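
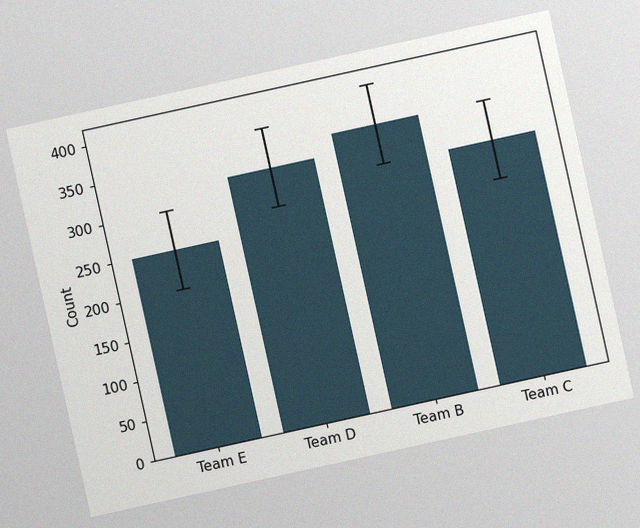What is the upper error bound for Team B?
400

The chart is tilted about 12° counter-clockwise, with some photo noise. The Team B bar's upper whisker reaches 400.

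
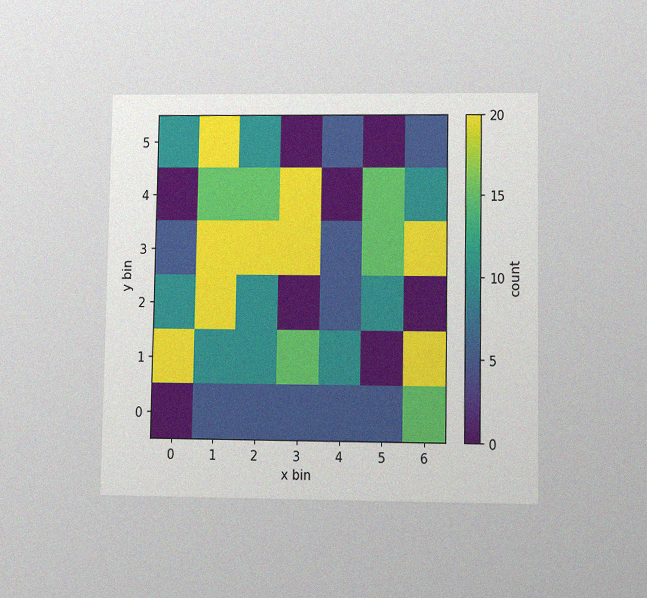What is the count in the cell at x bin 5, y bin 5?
0

The chart is viewed at a slight angle, with some photo noise. Matching the cell (5, 5) against the colorbar gives 0.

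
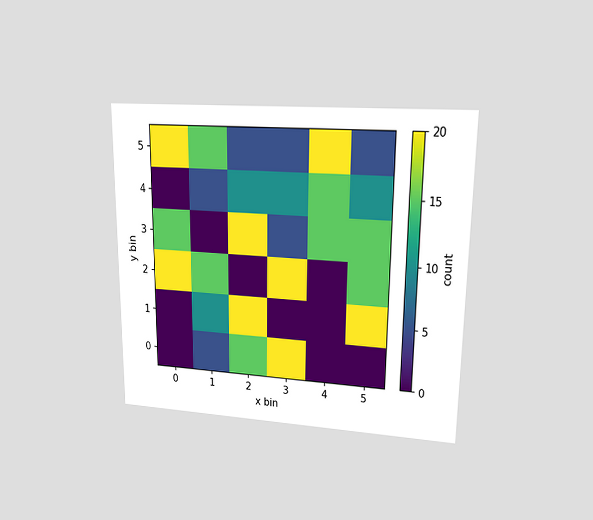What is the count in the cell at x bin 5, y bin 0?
The chart is viewed at a slight angle. Matching the cell (5, 0) against the colorbar gives 0.

0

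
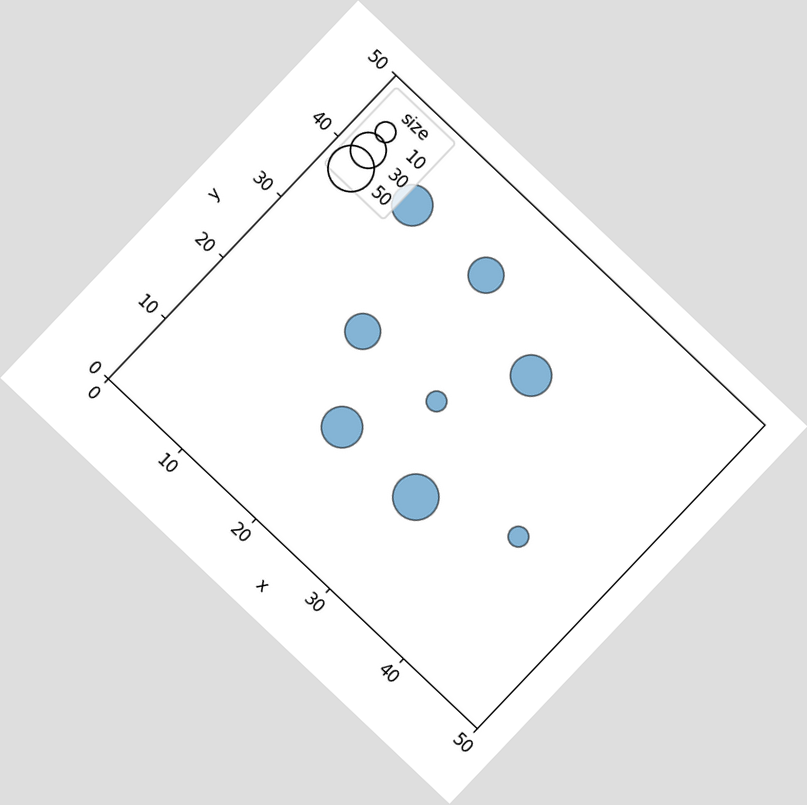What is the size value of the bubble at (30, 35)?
40

The chart is tilted about 43° clockwise. Matching the bubble at (30, 35) against the size legend gives 40.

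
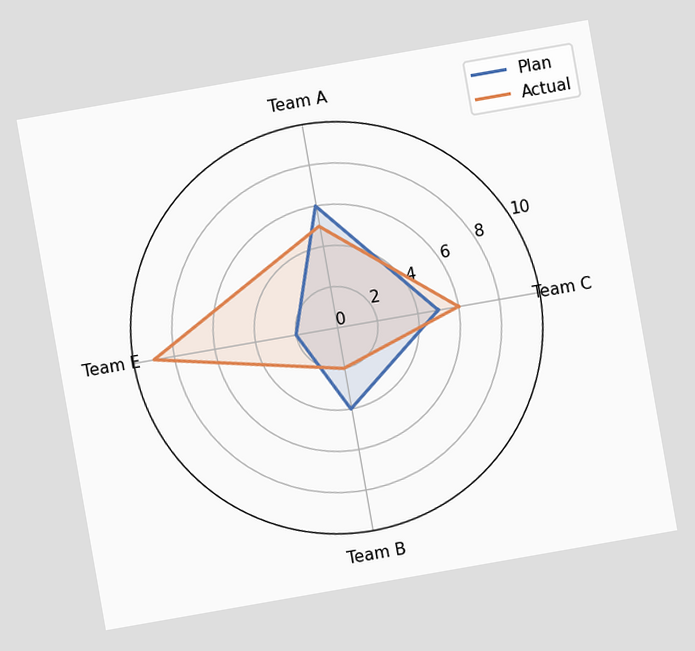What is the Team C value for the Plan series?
5

The chart is tilted about 10° counter-clockwise. On the Team C axis, Plan reaches 5.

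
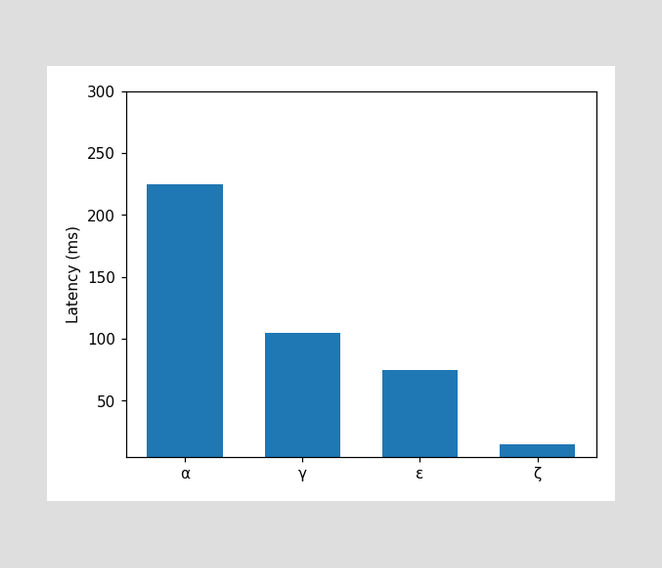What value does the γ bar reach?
Reading along the chart's y-axis, the γ bar reaches 105ms.

105ms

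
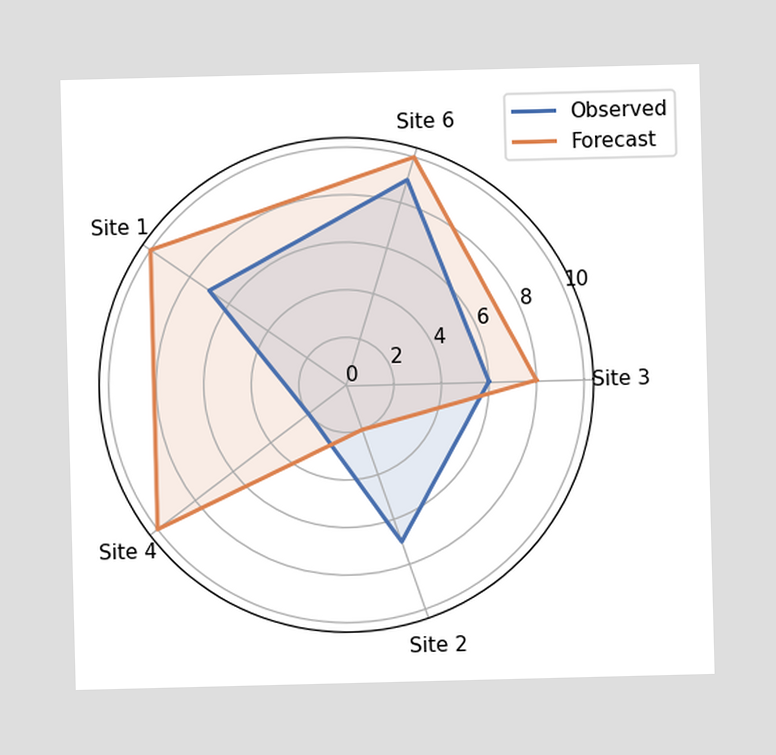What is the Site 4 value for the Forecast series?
10

On the Site 4 axis, Forecast reaches 10.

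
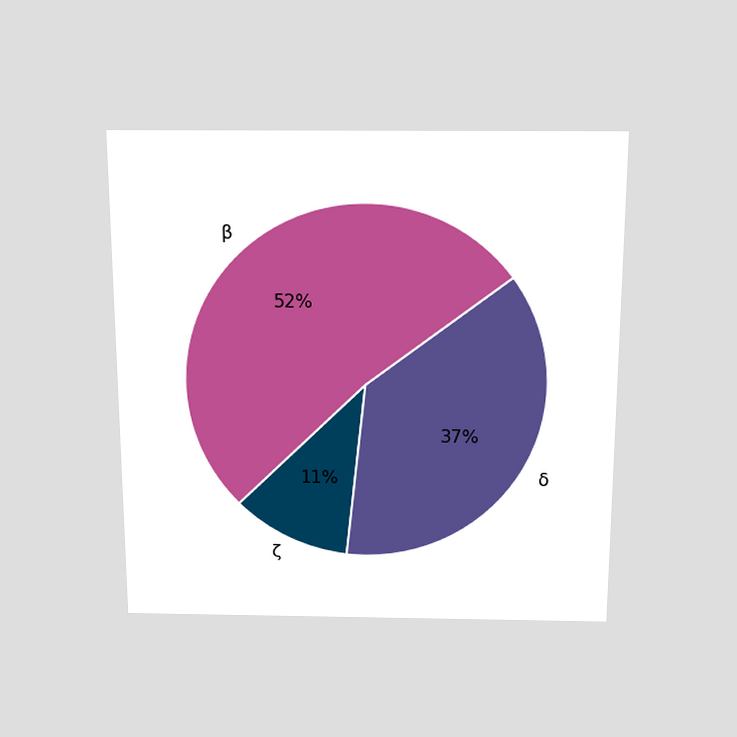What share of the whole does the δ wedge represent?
37%

The chart is viewed slightly from above. The δ slice takes up 37% of the pie.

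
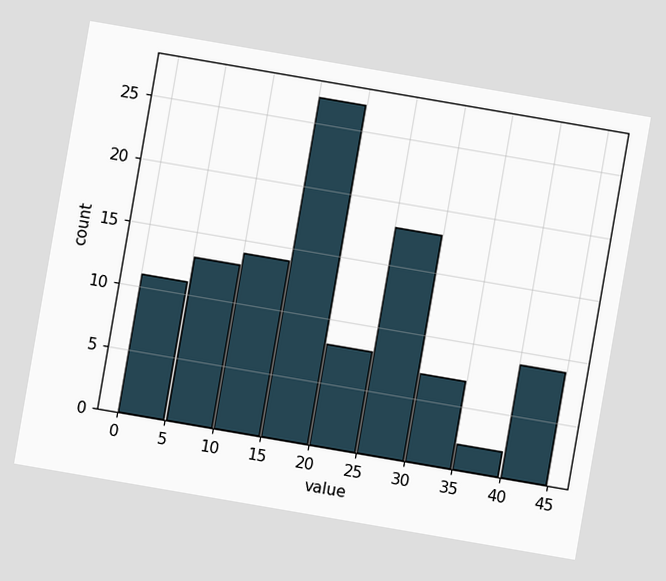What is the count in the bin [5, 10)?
13

The chart is tilted about 10° clockwise. The [5, 10) bin has height 13.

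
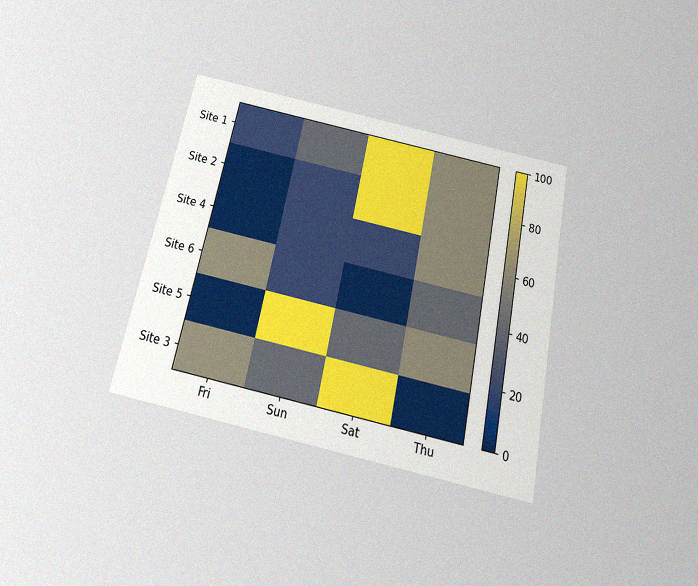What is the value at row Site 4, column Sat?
20

The chart is tilted about 12° clockwise and viewed slightly from below, with some photo noise. Matching cell (Site 4, Sat) against the colorbar gives 20.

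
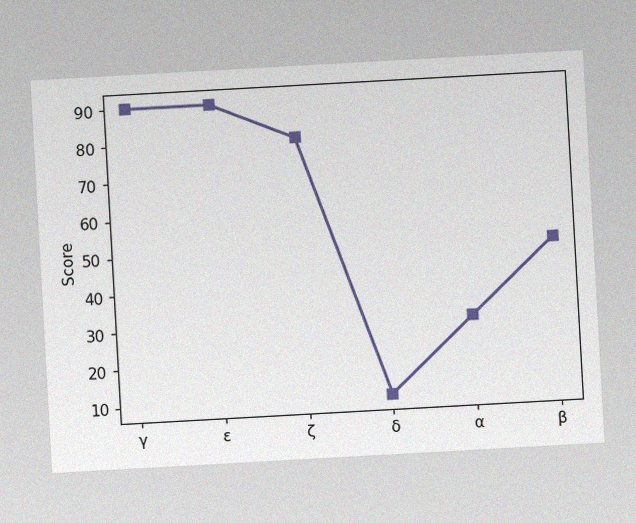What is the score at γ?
90

The chart is tilted about 3° counter-clockwise, with some photo noise. At γ, the line is at 90.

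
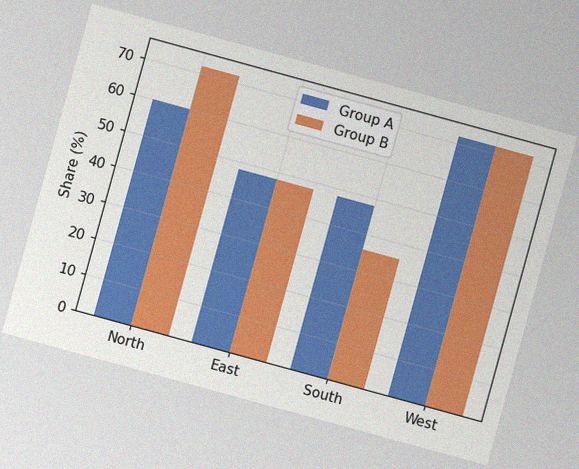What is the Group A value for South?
48%

The chart is tilted about 15° clockwise, with some photo noise. The Group A bar at South reaches 48% on the y-axis.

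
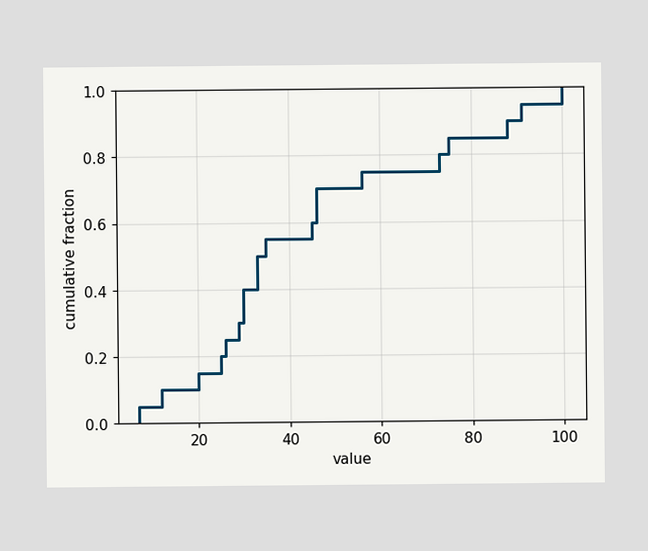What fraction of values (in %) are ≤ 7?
At x=7 the ECDF step is at 5%.

5%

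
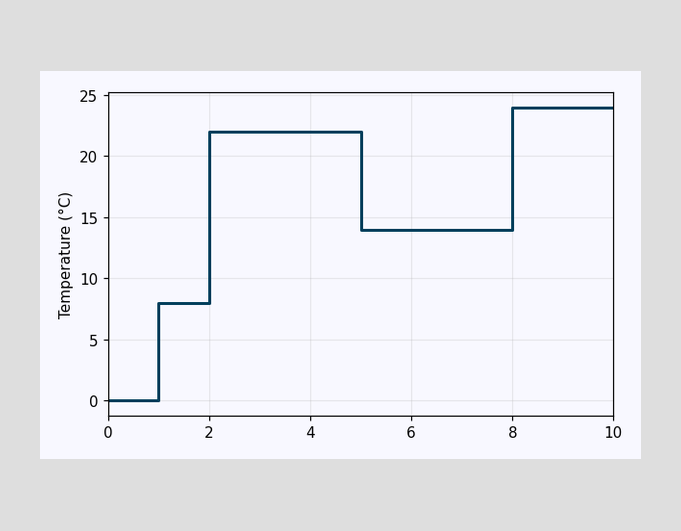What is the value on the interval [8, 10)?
24°C

On [8, 10) the step sits at 24°C.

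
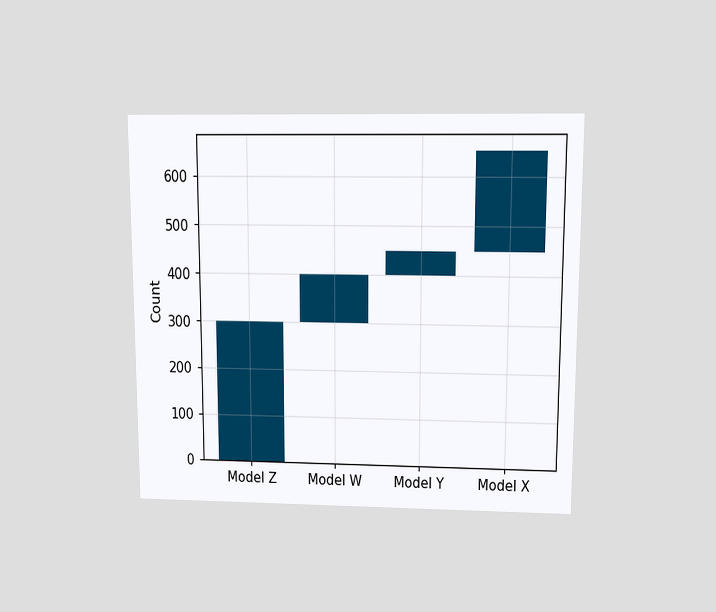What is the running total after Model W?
The chart is viewed slightly from above. After Model W the running total reaches 400.

400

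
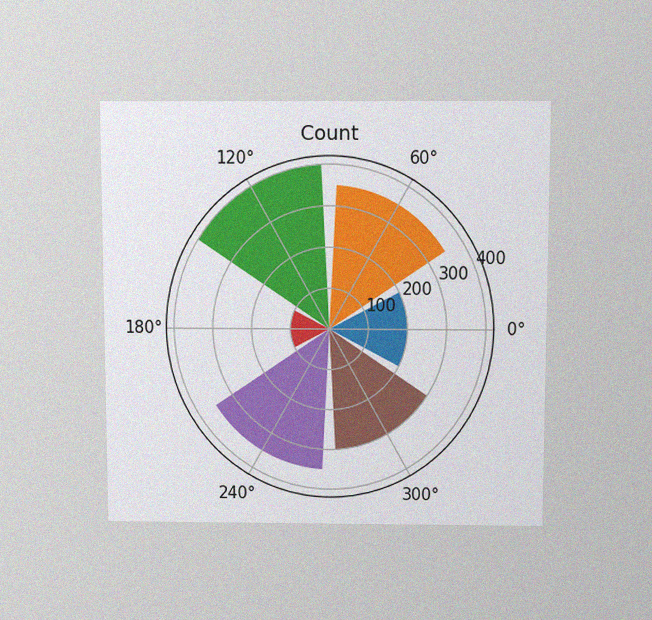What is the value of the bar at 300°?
300

The chart is viewed slightly from above, with some photo noise. The bar at 300° reaches 300 on the radial axis.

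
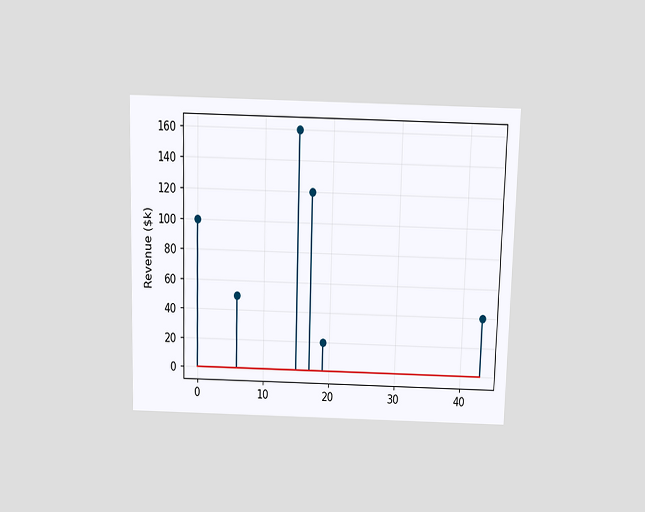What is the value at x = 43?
$40k

The chart is viewed slightly from above. The stem at x=43 reaches $40k.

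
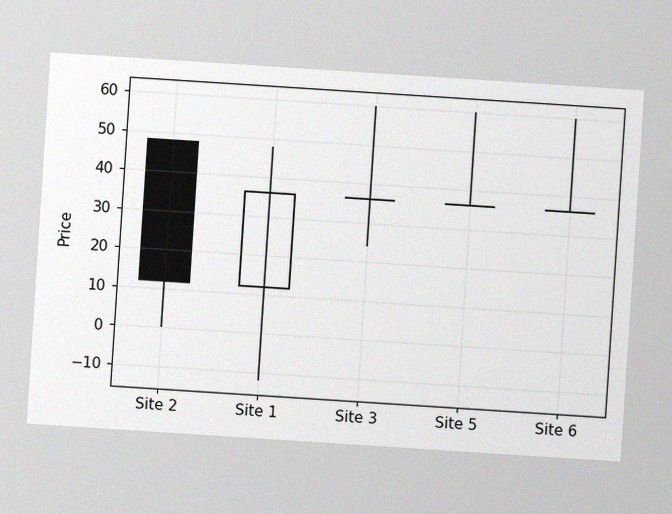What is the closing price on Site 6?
36

The chart is tilted about 4° clockwise, with some photo noise. The Site 6 candle closes at 36.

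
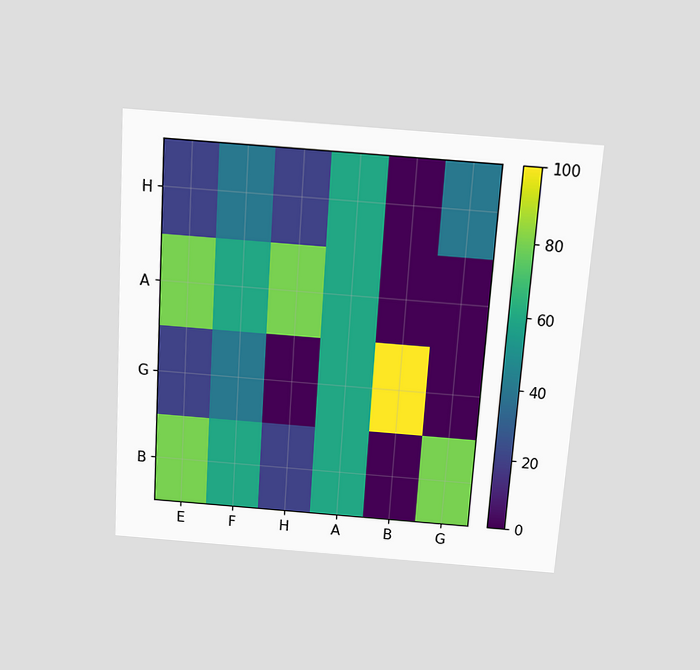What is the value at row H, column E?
The chart is tilted about 4° clockwise and viewed slightly from above. Matching cell (H, E) against the colorbar gives 20.

20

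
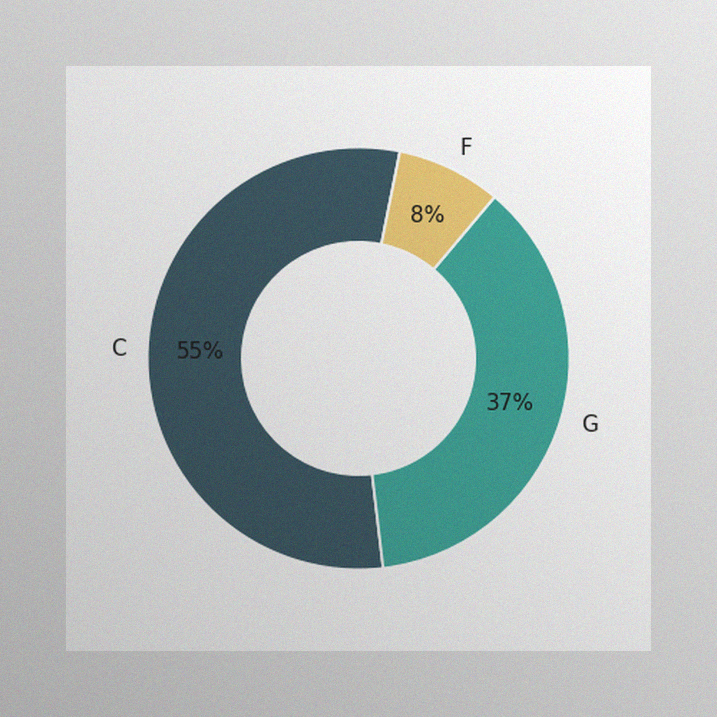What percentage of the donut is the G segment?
The image has some photo noise and uneven lighting. The G segment takes up 37% of the ring.

37%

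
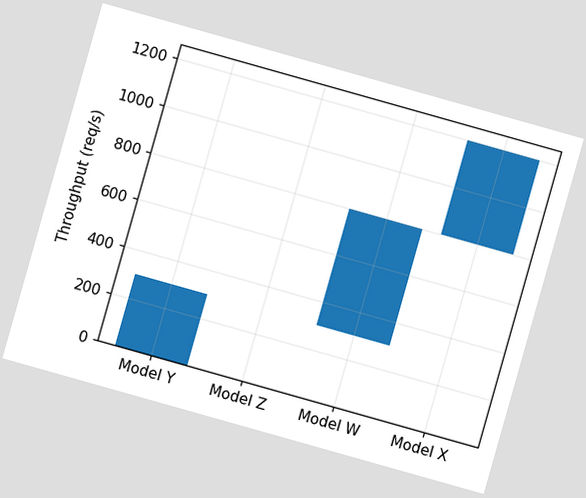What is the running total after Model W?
The chart is tilted about 16° clockwise. After Model W the running total reaches 800req/s.

800req/s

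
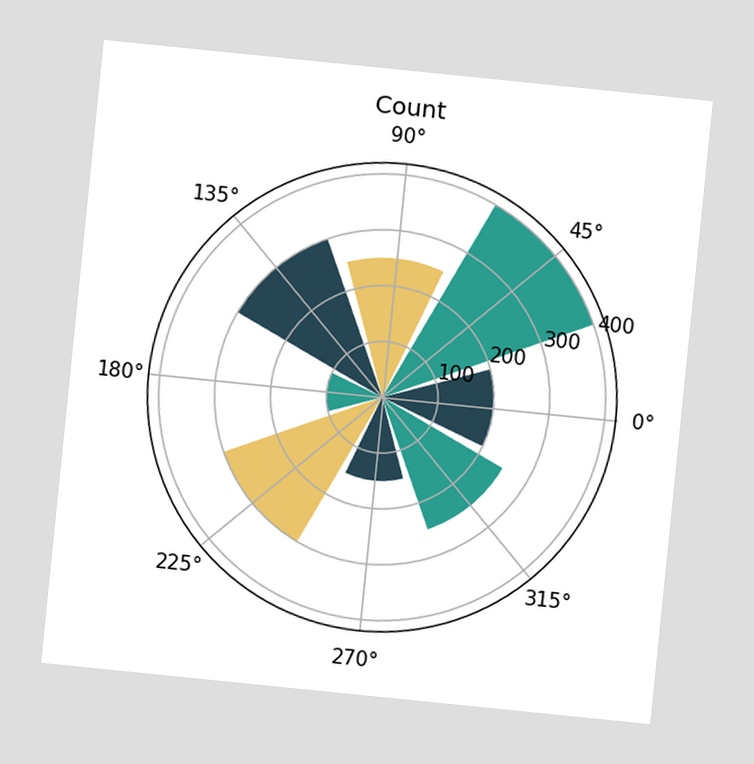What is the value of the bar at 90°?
The chart is tilted about 6° clockwise. The bar at 90° reaches 250 on the radial axis.

250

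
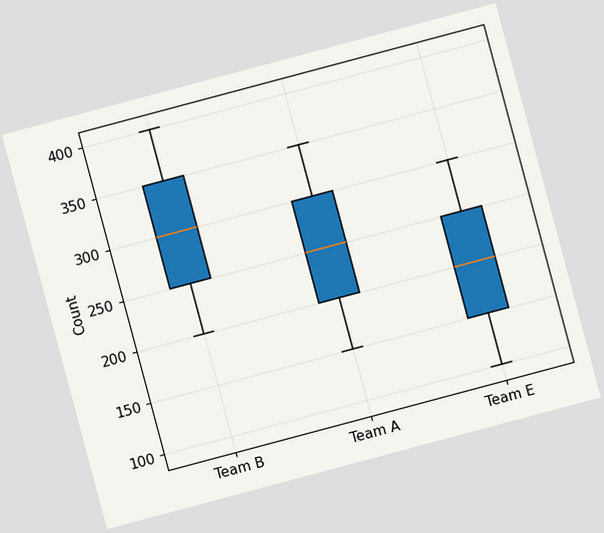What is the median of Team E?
200

The chart is tilted about 15° counter-clockwise. The median line in the Team E box sits at 200.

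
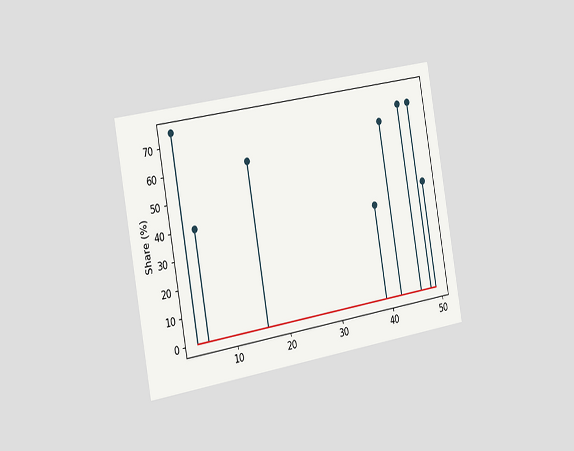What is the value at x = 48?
70%

The chart is tilted about 10° counter-clockwise and viewed slightly from the left. The stem at x=48 reaches 70%.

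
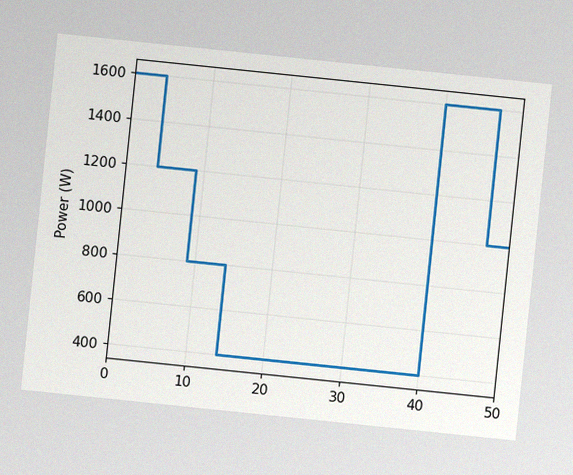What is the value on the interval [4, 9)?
The chart is tilted about 6° clockwise, with some photo noise. On [4, 9) the step sits at 1200W.

1200W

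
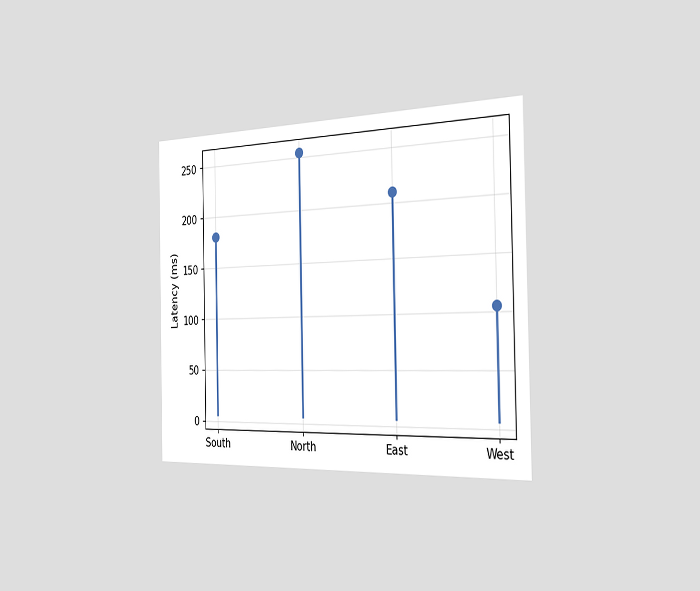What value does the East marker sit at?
210ms

The chart is viewed slightly from the right. The East marker sits at 210ms.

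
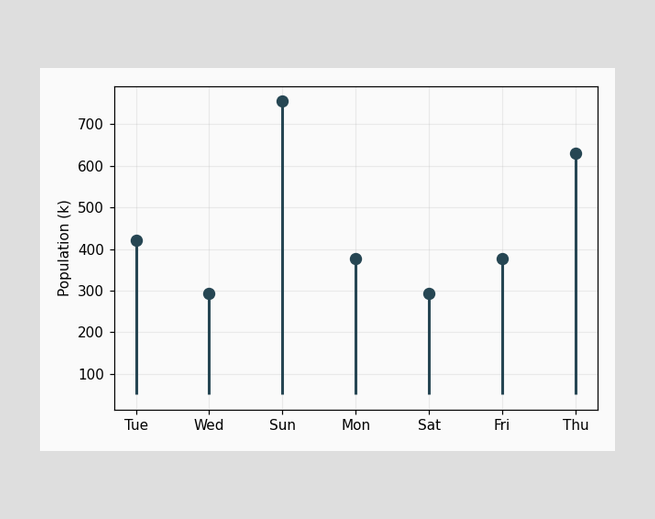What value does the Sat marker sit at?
The Sat marker sits at 294k.

294k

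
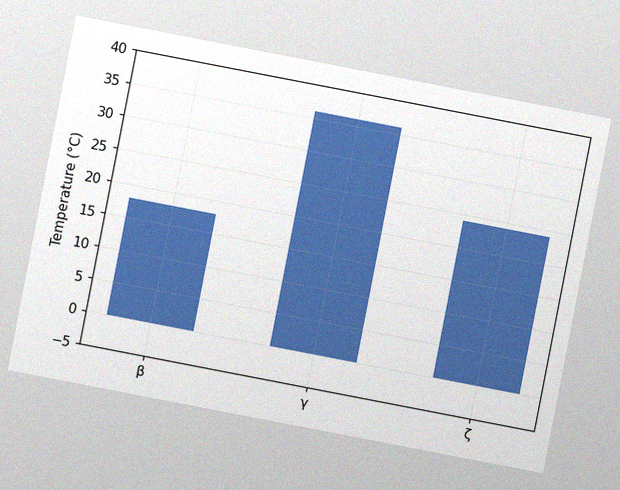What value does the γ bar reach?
The chart is tilted about 11° clockwise, with some photo noise. Reading along the chart's y-axis, the γ bar reaches 36°C.

36°C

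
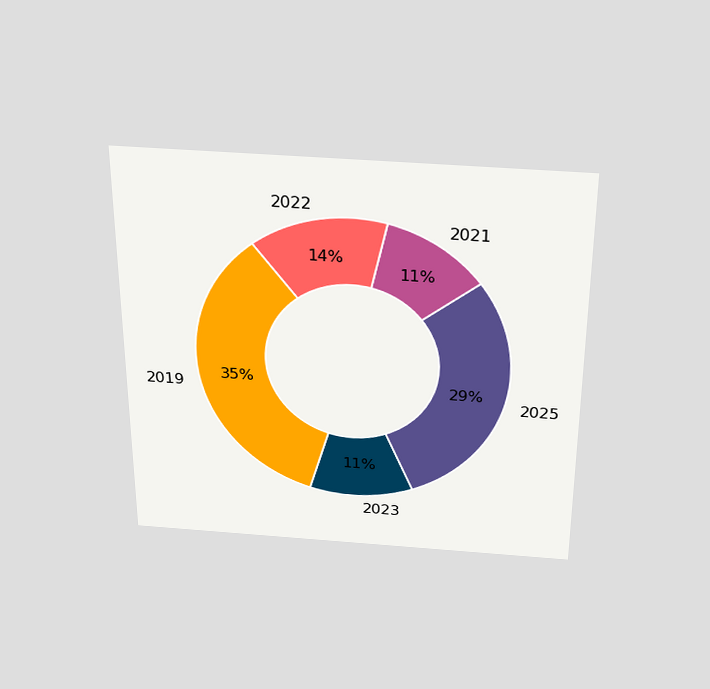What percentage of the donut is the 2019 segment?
The chart is viewed slightly from above. The 2019 segment takes up 35% of the ring.

35%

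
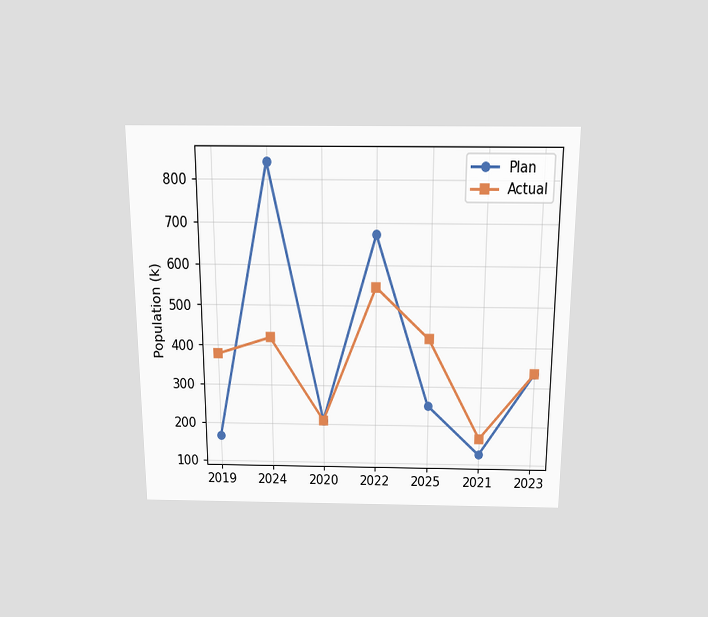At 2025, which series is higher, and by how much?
Actual, by 168k

The chart is viewed slightly from above. At 2025, Actual sits above the other line by 168k.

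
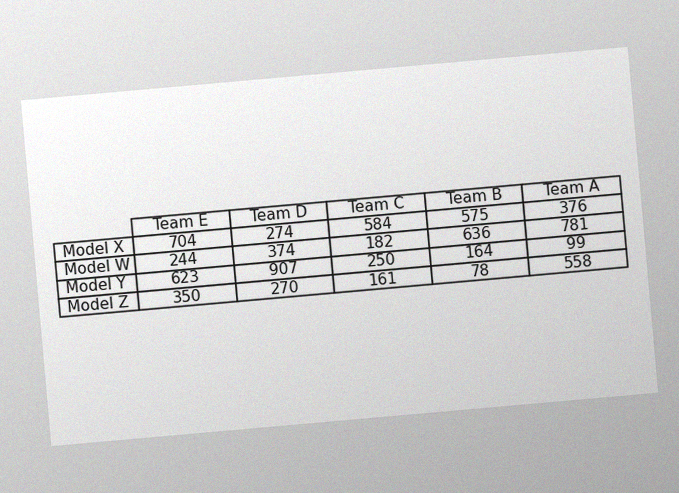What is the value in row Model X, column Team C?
584

The chart is tilted about 5° counter-clockwise, with some photo noise. The (Model X, Team C) cell reads 584.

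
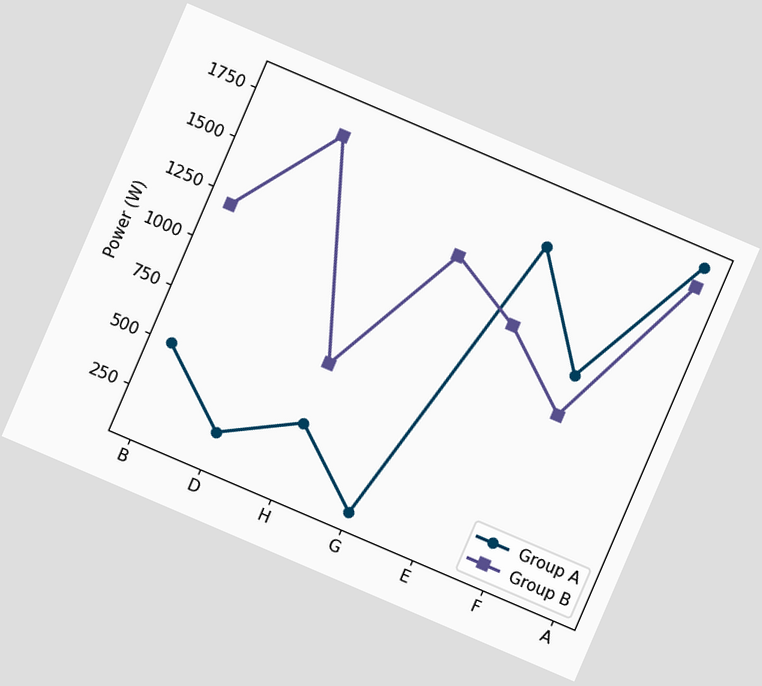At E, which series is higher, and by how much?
The chart is tilted about 23° clockwise. At E, Group A sits above the other line by 400W.

Group A, by 400W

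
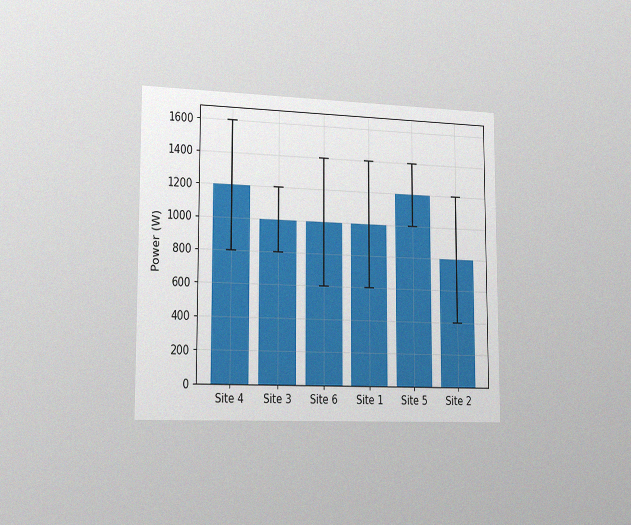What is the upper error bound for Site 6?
The chart is viewed slightly from the left, with some photo noise. The Site 6 bar's upper whisker reaches 1400W.

1400W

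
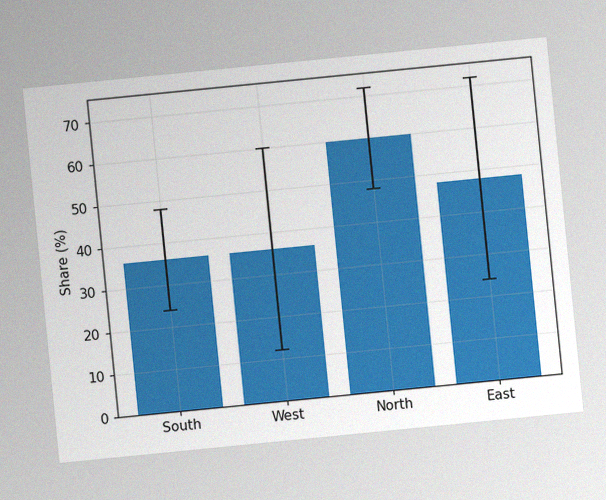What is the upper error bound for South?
The chart is tilted about 6° counter-clockwise, with some photo noise. The South bar's upper whisker reaches 48%.

48%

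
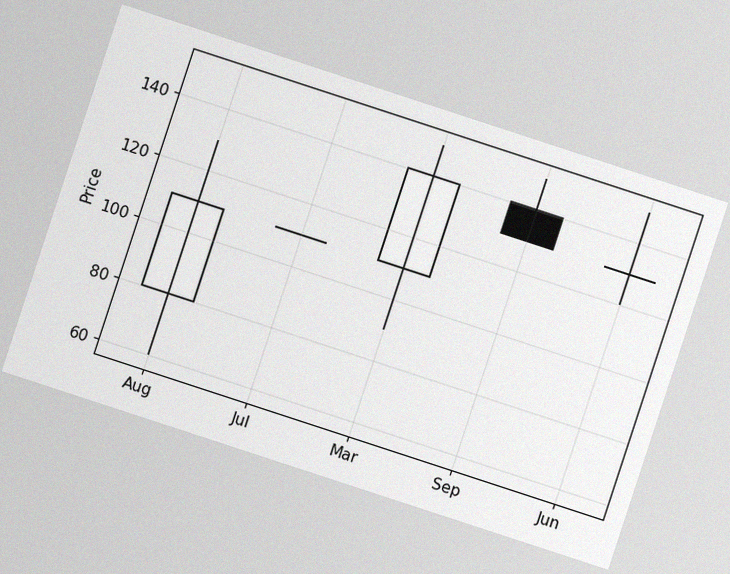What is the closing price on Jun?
The chart is tilted about 18° clockwise, with some photo noise. The Jun candle closes at 130.

130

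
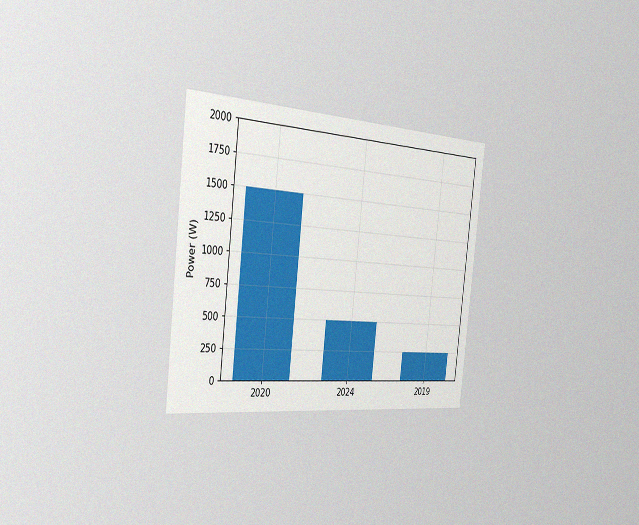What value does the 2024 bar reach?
500W

The chart is tilted about 7° clockwise and viewed slightly from the left, with some photo noise. Reading along the chart's y-axis, the 2024 bar reaches 500W.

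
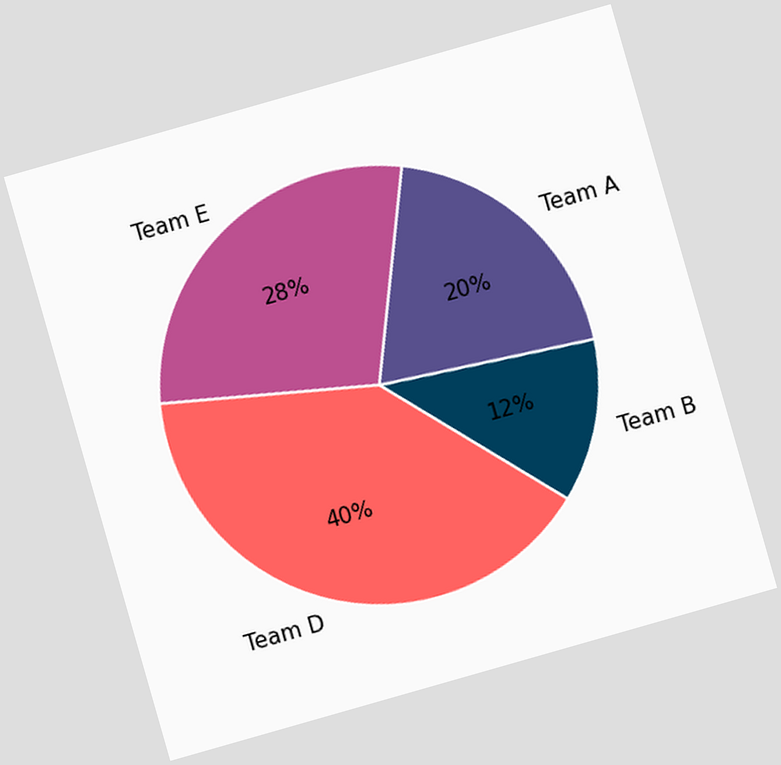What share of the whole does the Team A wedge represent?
The chart is tilted about 16° counter-clockwise. The Team A slice takes up 20% of the pie.

20%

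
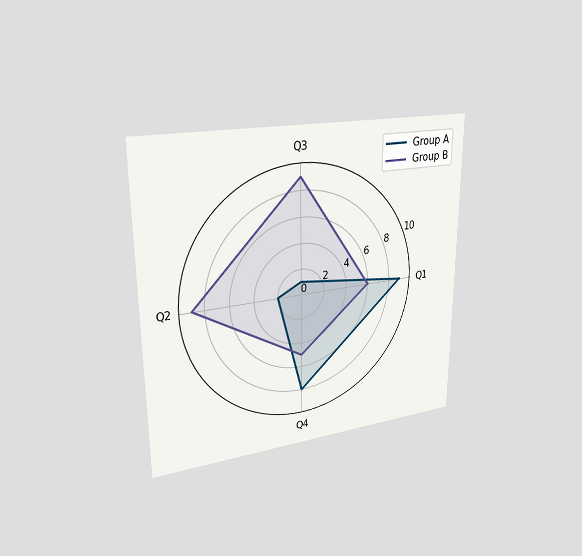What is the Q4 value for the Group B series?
The chart is viewed slightly from the left. On the Q4 axis, Group B reaches 5.

5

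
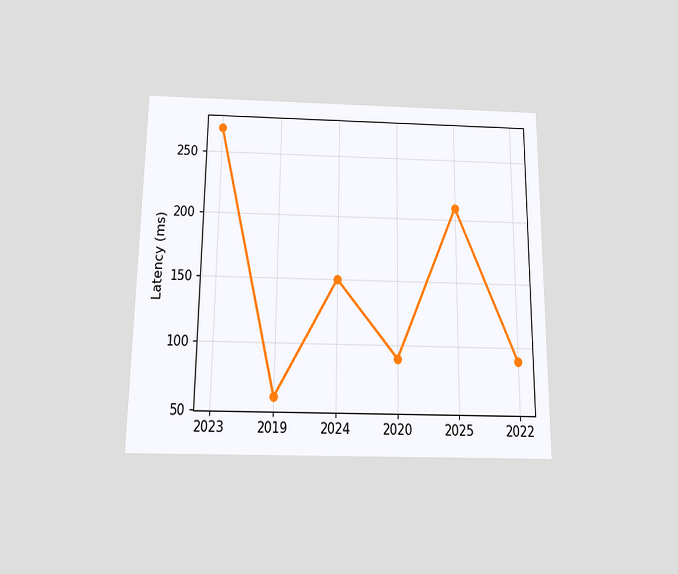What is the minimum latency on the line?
60ms

The chart is viewed slightly from below. The lowest point is at 2019, and reading across to the y-axis gives 60ms.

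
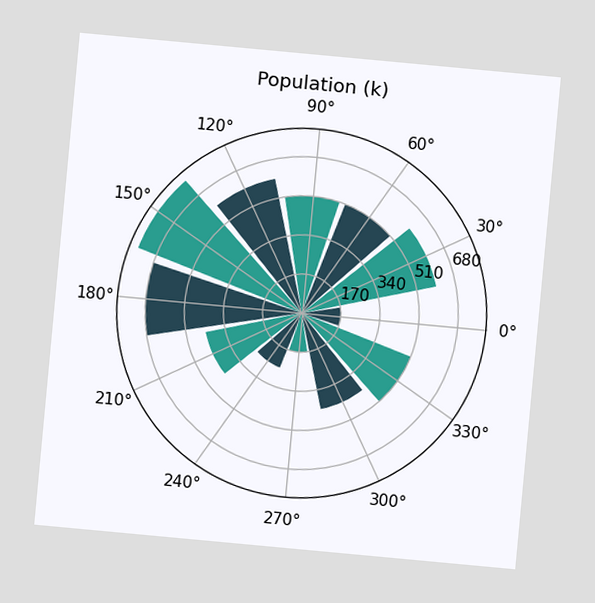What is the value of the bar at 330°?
The chart is tilted about 5° clockwise. The bar at 330° reaches 510k on the radial axis.

510k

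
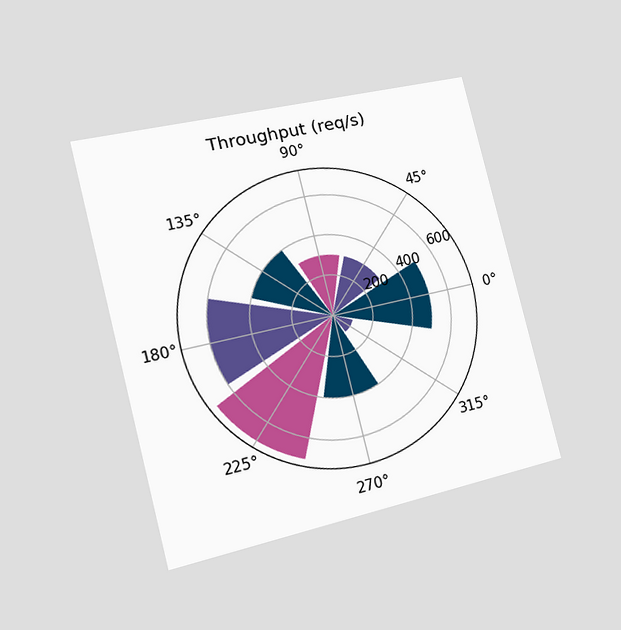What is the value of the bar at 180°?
600req/s

The chart is tilted about 14° counter-clockwise and viewed slightly from the left. The bar at 180° reaches 600req/s on the radial axis.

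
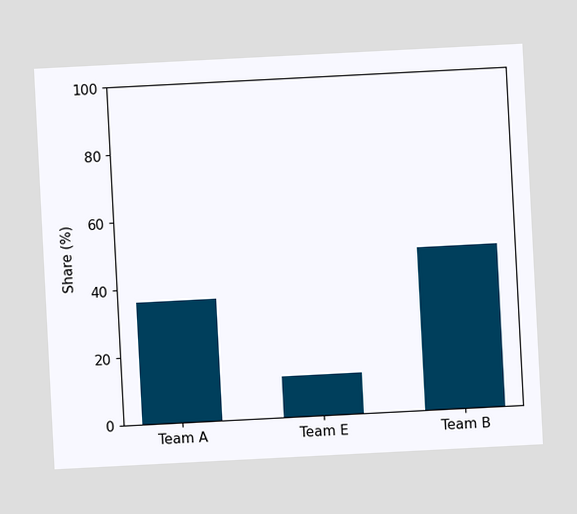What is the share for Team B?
The chart is tilted about 3° counter-clockwise. Reading along the chart's y-axis, the Team B bar reaches 48%.

48%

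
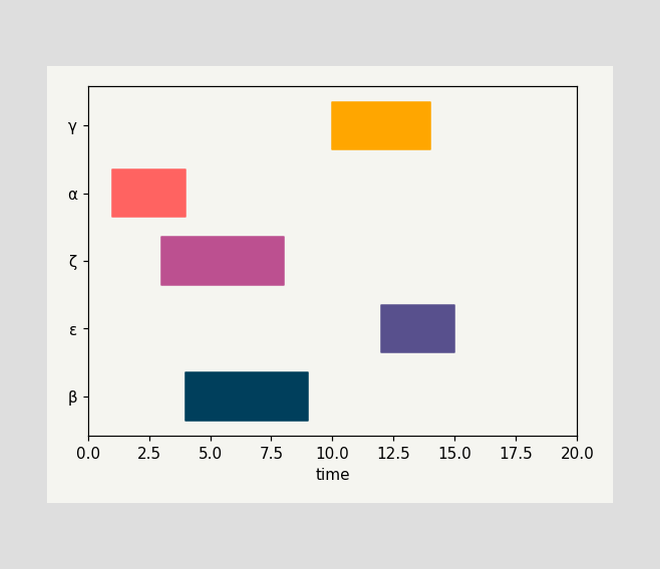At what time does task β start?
4

The β bar begins at t=4.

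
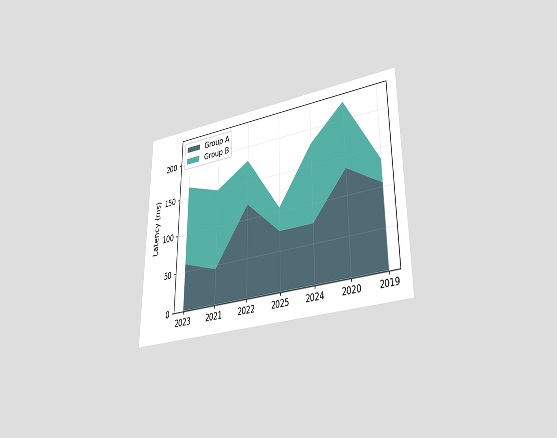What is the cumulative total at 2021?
150ms

The chart is viewed at a slight angle. The stacked total at 2021 reaches 150ms.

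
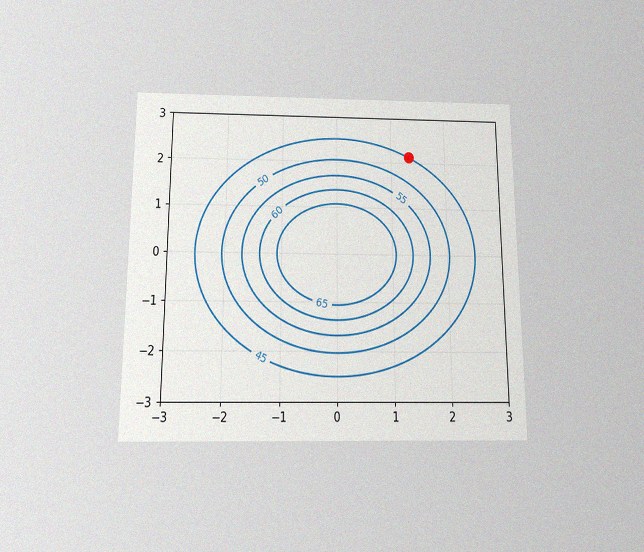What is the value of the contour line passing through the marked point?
The chart is viewed slightly from below, with some photo noise. The marked point sits on the contour labelled 45.

45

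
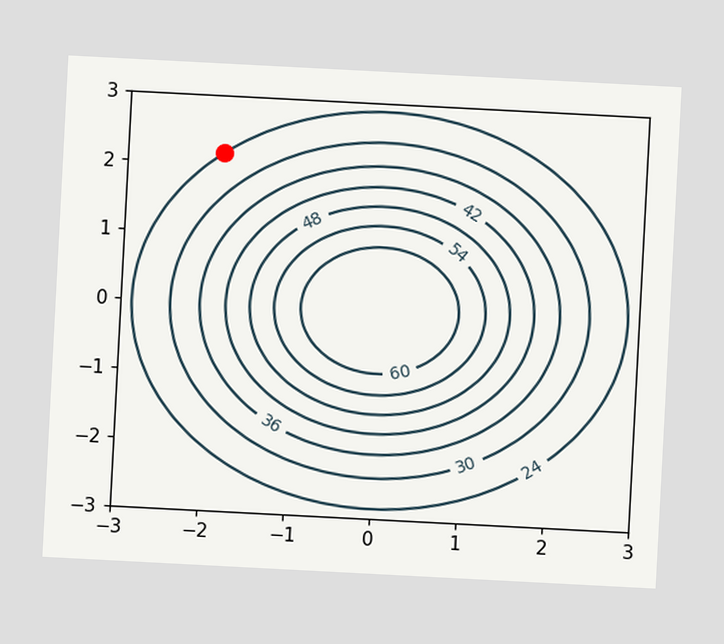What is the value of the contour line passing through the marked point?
24

The chart is tilted about 3° clockwise. The marked point sits on the contour labelled 24.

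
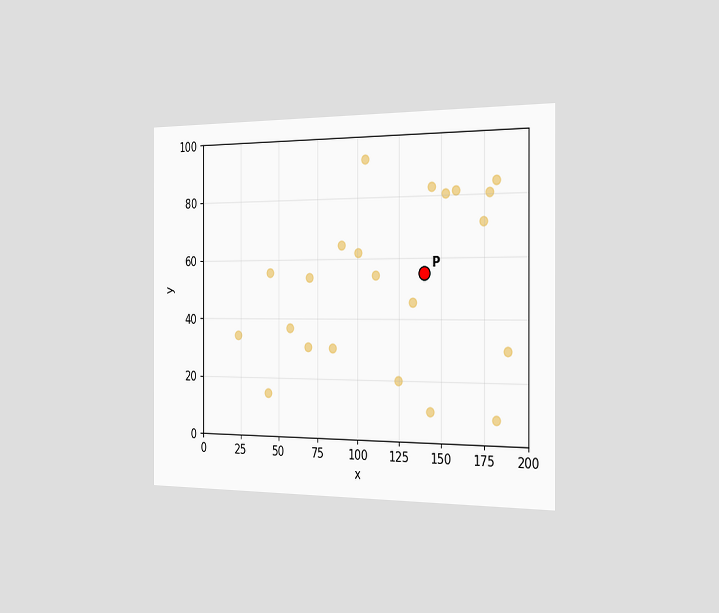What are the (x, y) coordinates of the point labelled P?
The chart is viewed slightly from the right. Following the gridlines from P to each axis, P sits at (140, 55).

(140, 55)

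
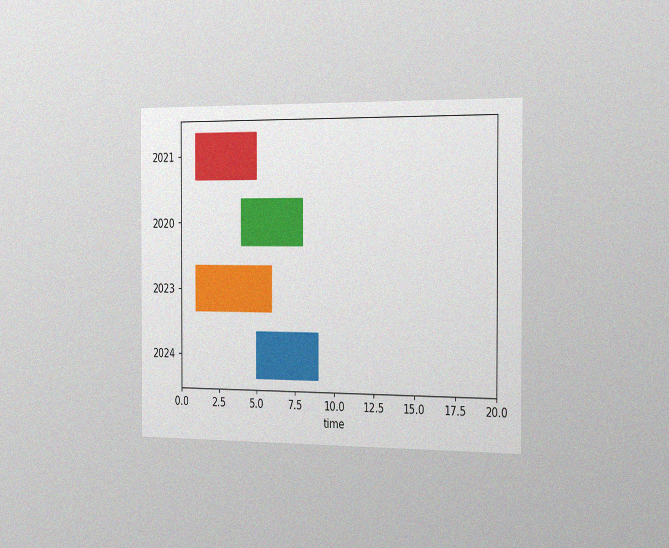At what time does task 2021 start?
1

The chart is viewed slightly from the right, with some photo noise. The 2021 bar begins at t=1.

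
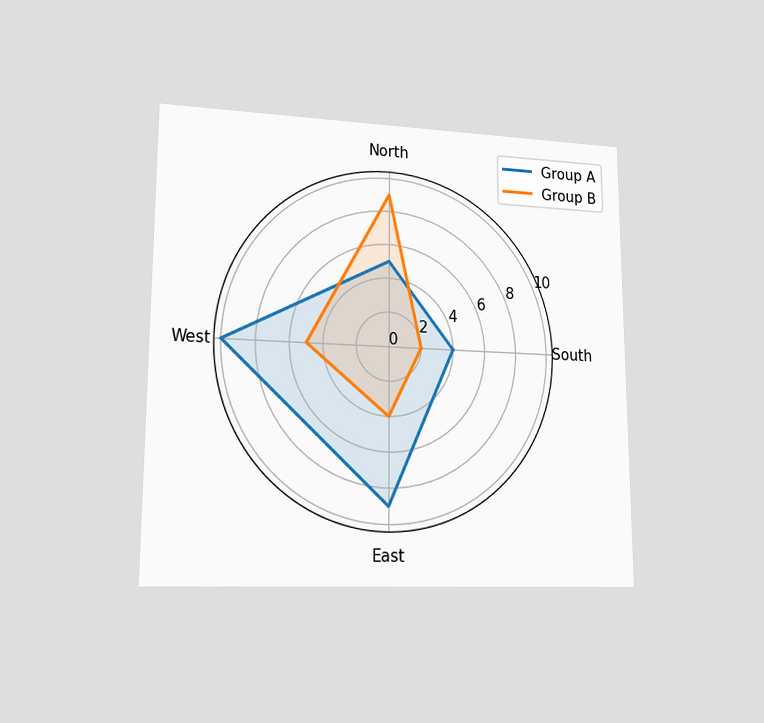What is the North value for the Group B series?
9

The chart is viewed at a slight angle. On the North axis, Group B reaches 9.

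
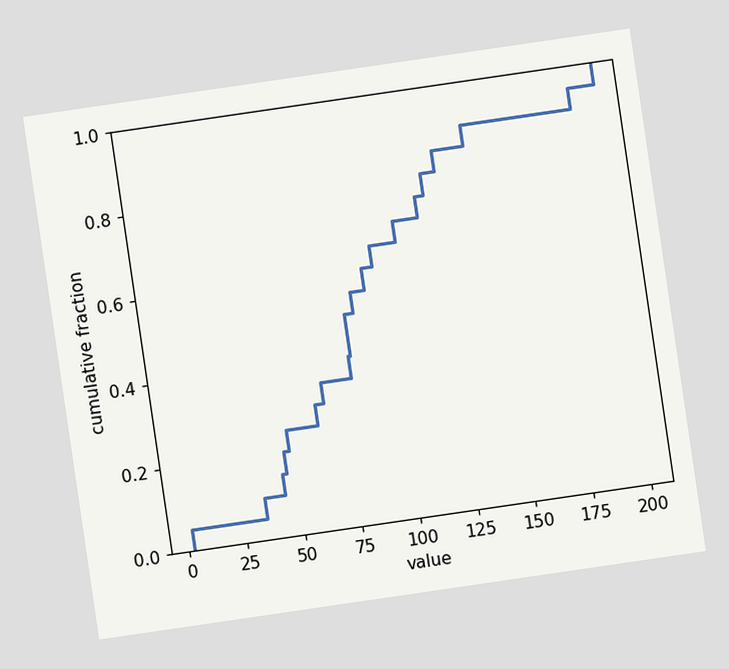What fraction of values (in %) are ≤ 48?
25%

The chart is tilted about 8° counter-clockwise. At x=48 the ECDF step is at 25%.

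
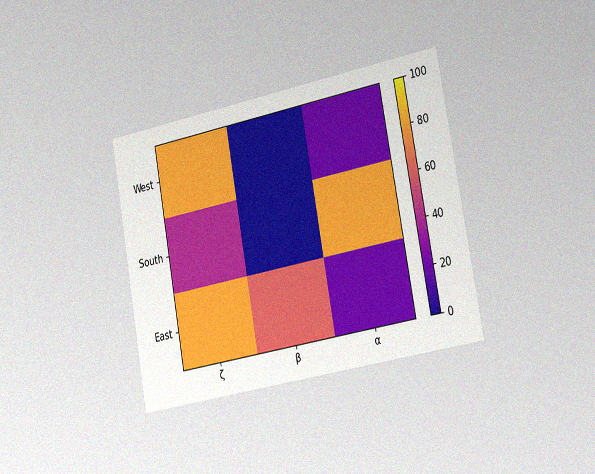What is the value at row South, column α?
The chart is tilted about 10° counter-clockwise and viewed slightly from the right, with some photo noise. Matching cell (South, α) against the colorbar gives 80.

80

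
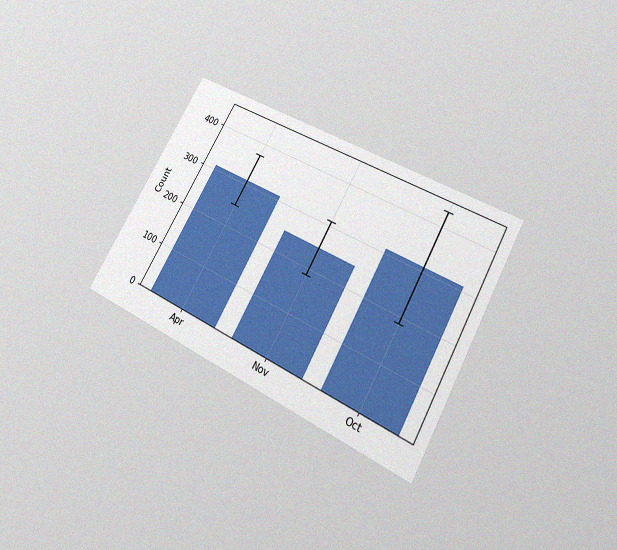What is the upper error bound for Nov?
The chart is tilted about 29° clockwise and viewed slightly from below, with some photo noise. The Nov bar's upper whisker reaches 310.

310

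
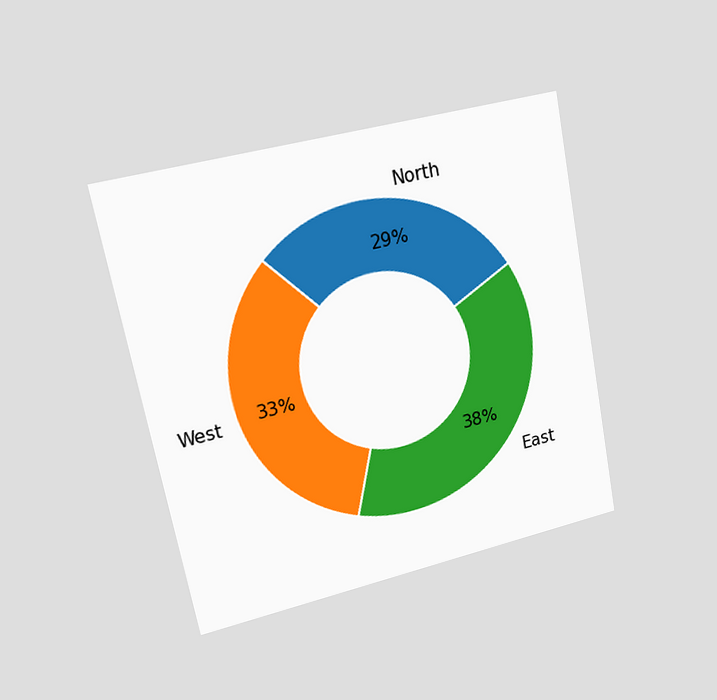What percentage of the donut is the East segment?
The chart is tilted about 11° counter-clockwise and viewed slightly from the left. The East segment takes up 38% of the ring.

38%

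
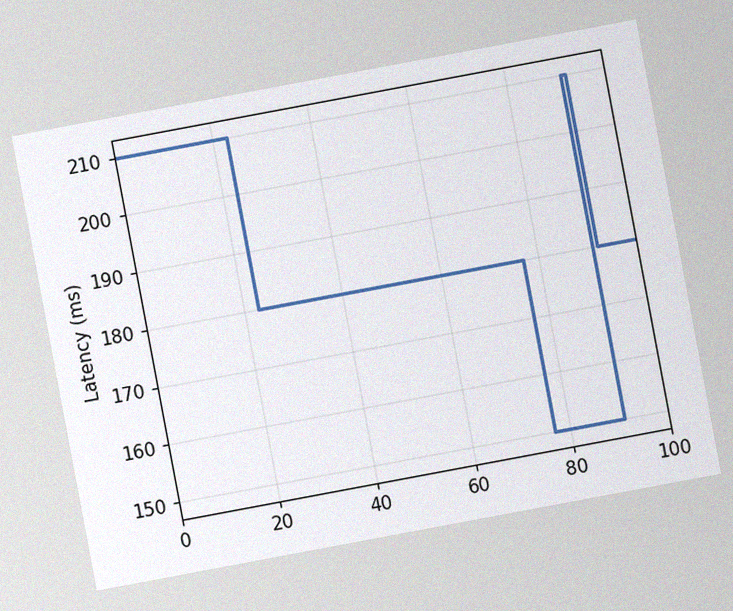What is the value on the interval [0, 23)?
The chart is tilted about 11° counter-clockwise, with some photo noise. On [0, 23) the step sits at 210ms.

210ms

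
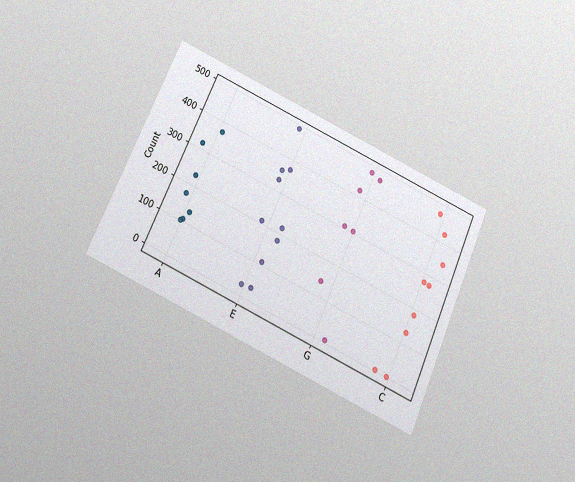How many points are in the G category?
The chart is tilted about 24° clockwise and viewed slightly from below, with some photo noise. Counting the markers in the G column gives 7.

7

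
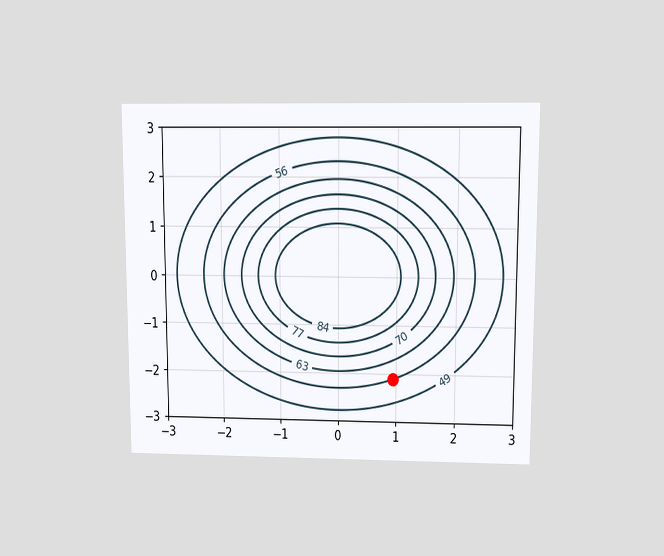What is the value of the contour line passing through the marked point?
56

The chart is viewed slightly from above. The marked point sits on the contour labelled 56.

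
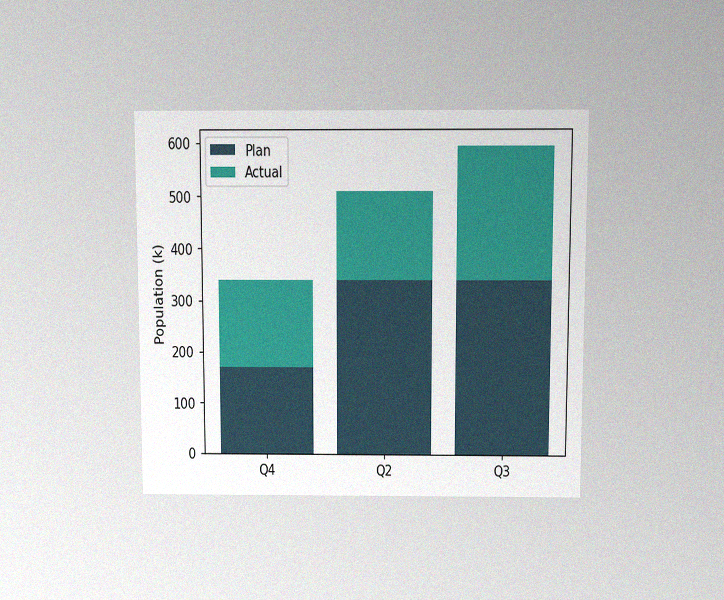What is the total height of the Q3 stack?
The chart is viewed slightly from above, with some photo noise. The Q3 stack's top reaches 595k on the y-axis.

595k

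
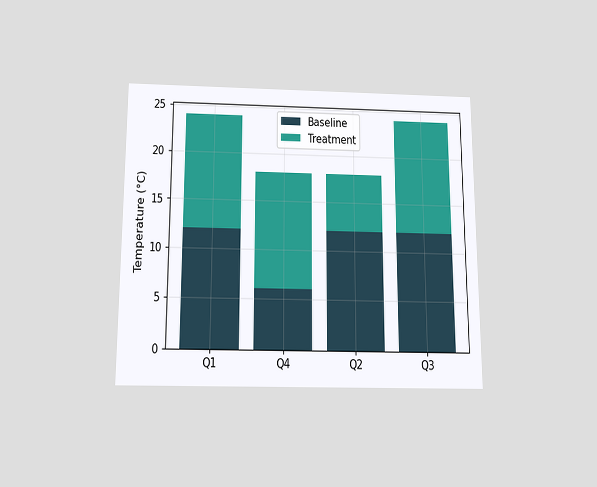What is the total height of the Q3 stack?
24°C

The chart is viewed slightly from below. The Q3 stack's top reaches 24°C on the y-axis.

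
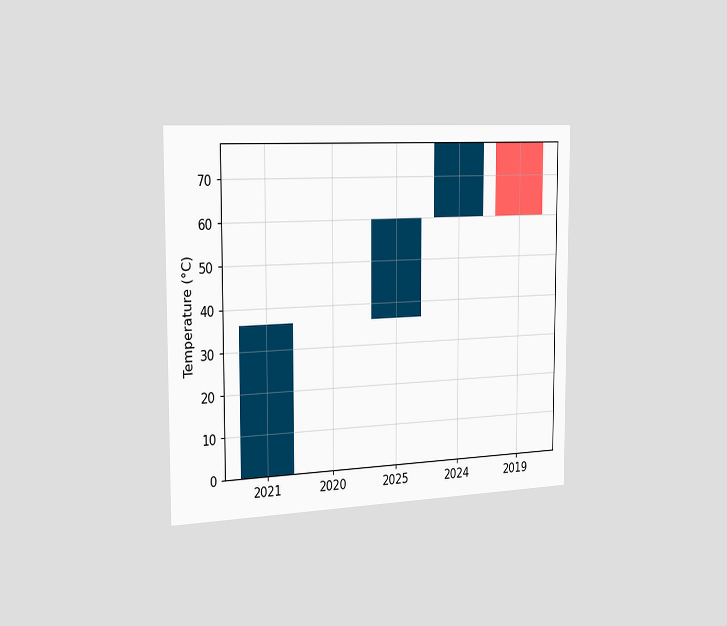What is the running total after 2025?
60°C

The chart is viewed slightly from the left. After 2025 the running total reaches 60°C.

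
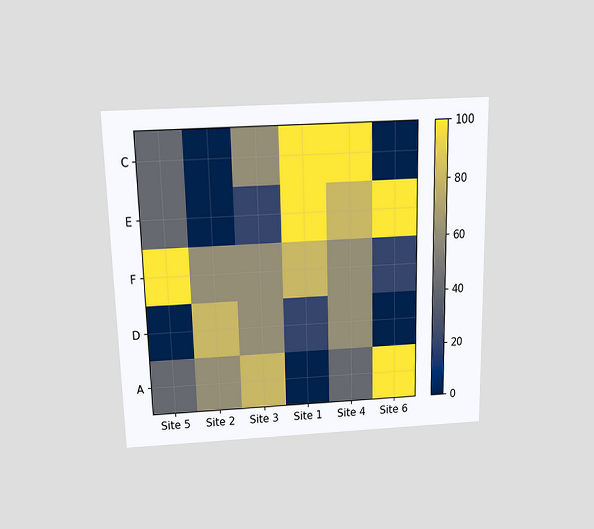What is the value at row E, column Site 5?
The chart is viewed slightly from above. Matching cell (E, Site 5) against the colorbar gives 40.

40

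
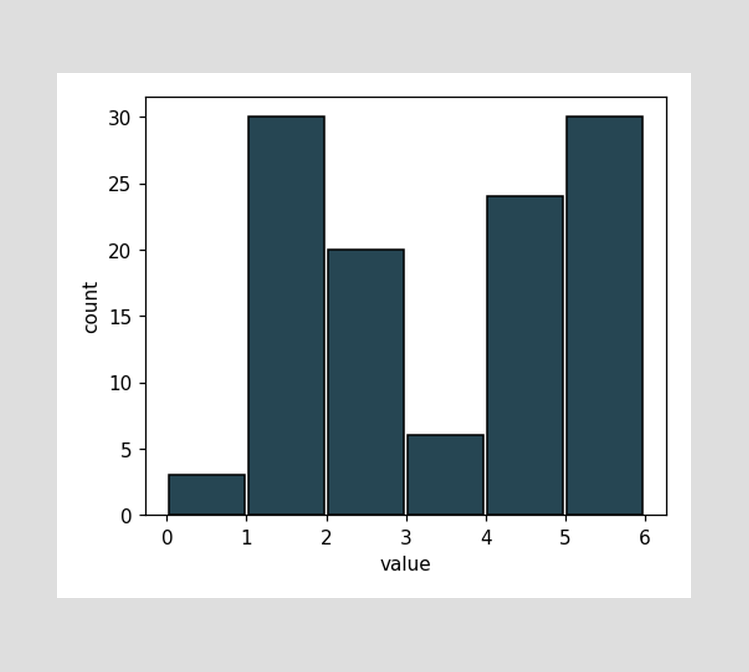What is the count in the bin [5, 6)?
30

The [5, 6) bin has height 30.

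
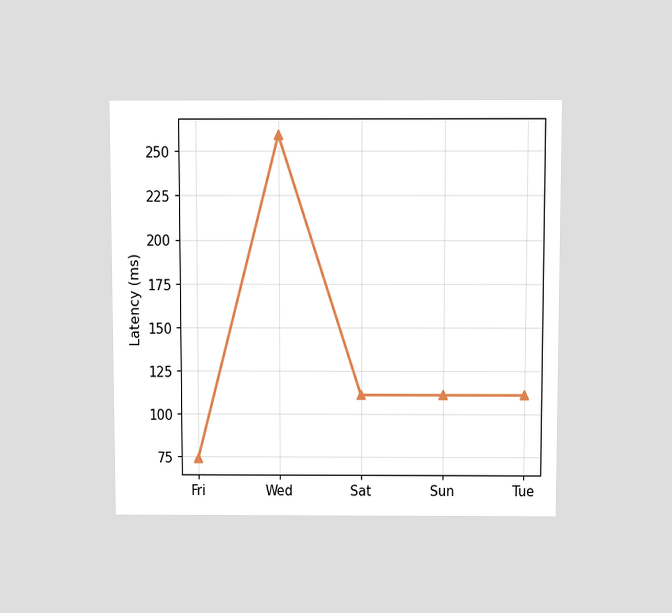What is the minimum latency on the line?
The chart is viewed slightly from above. The lowest point is at Fri, and reading across to the y-axis gives 74ms.

74ms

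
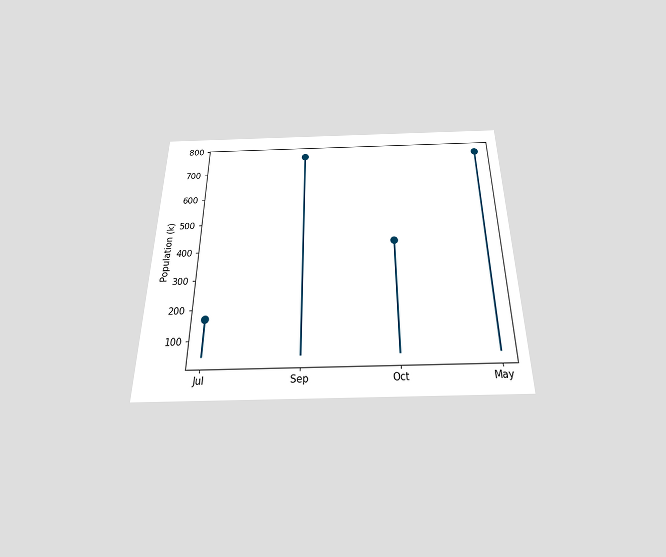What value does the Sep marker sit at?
The chart is viewed slightly from below. The Sep marker sits at 765k.

765k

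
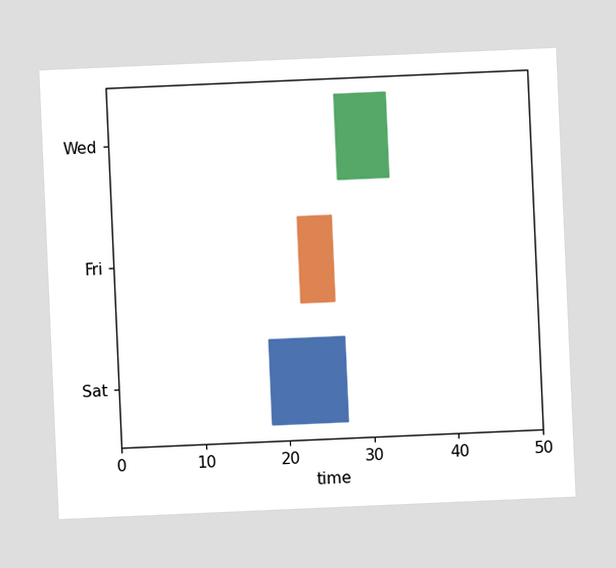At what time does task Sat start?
The chart is tilted about 3° counter-clockwise. The Sat bar begins at t=18.

18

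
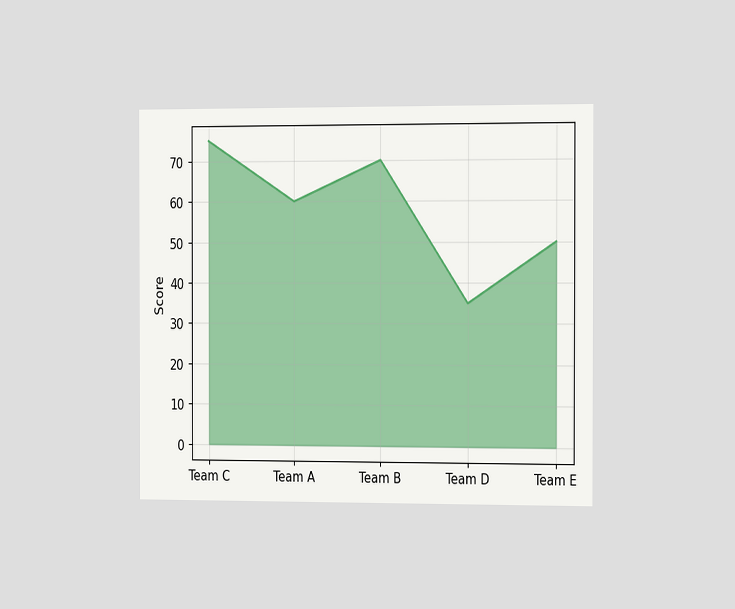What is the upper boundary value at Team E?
50

The chart is viewed slightly from the right. At Team E the upper boundary is at 50.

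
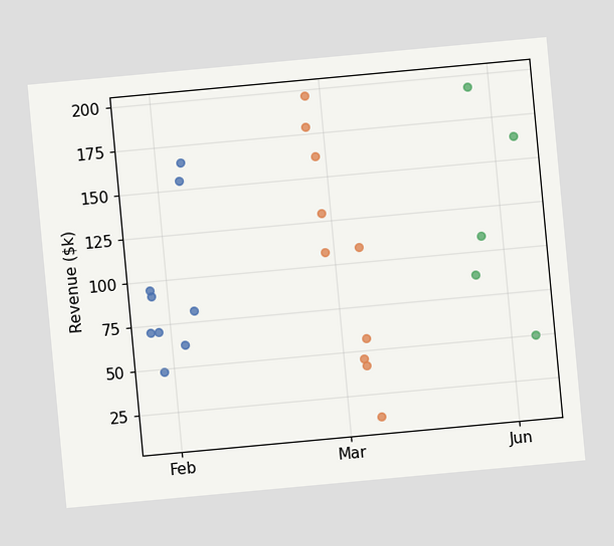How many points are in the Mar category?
10

The chart is tilted about 5° counter-clockwise. Counting the markers in the Mar column gives 10.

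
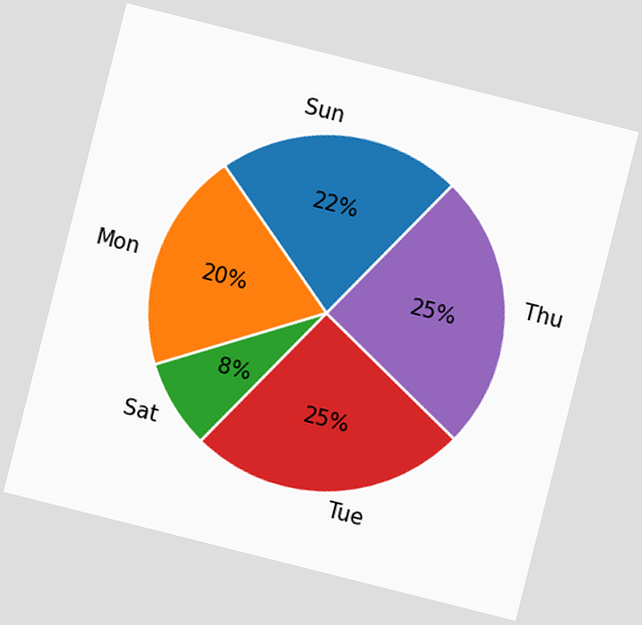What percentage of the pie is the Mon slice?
20%

The chart is tilted about 14° clockwise. The Mon slice takes up 20% of the pie.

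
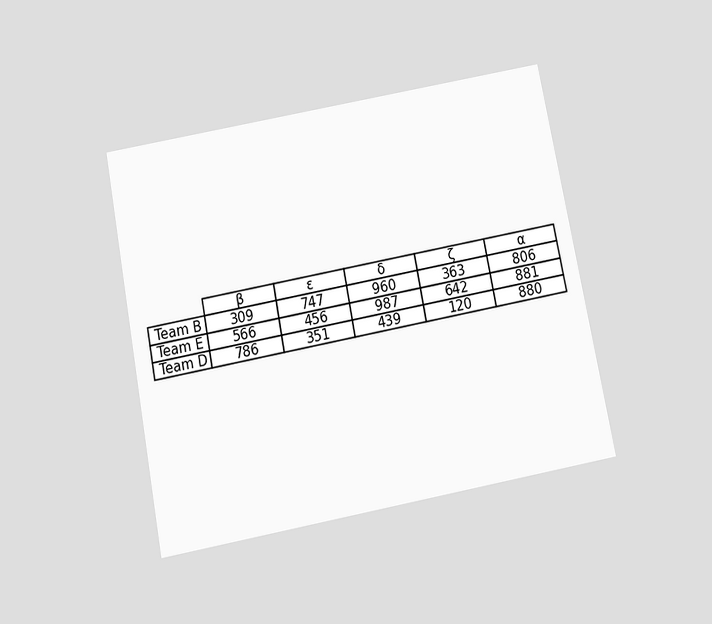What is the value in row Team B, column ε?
747

The chart is tilted about 11° counter-clockwise and viewed slightly from below. The (Team B, ε) cell reads 747.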